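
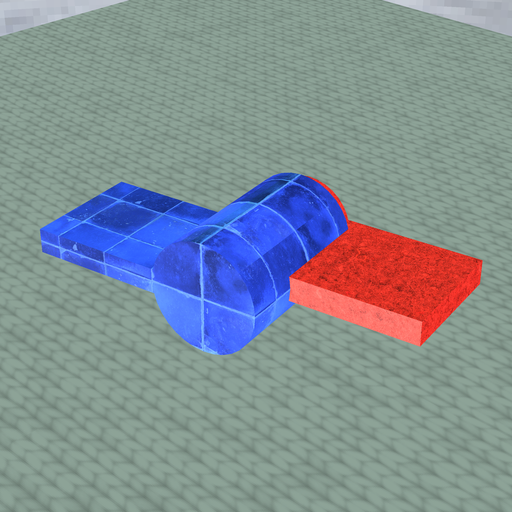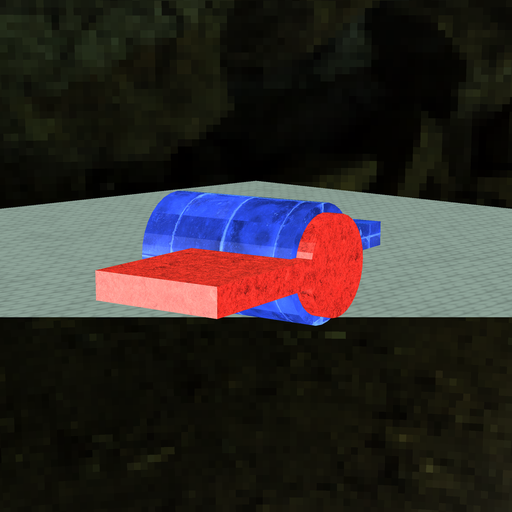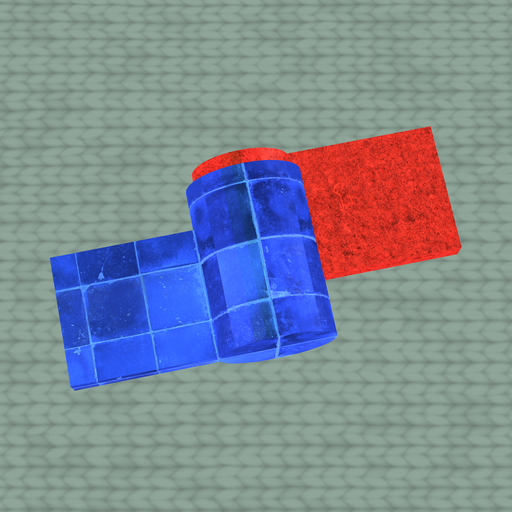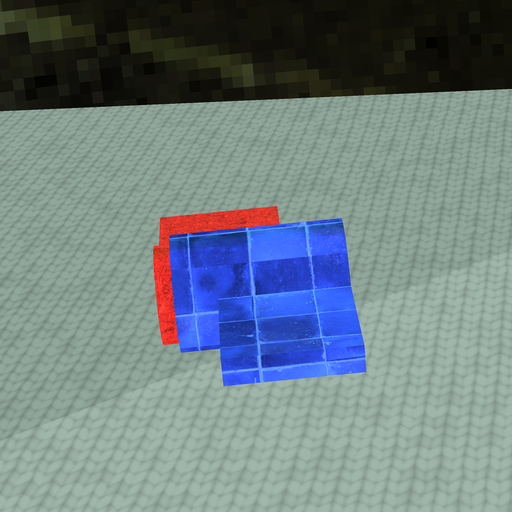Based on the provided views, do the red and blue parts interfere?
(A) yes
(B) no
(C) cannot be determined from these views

(A) yes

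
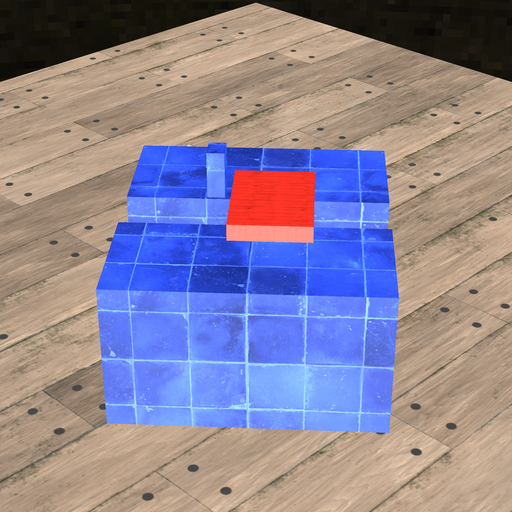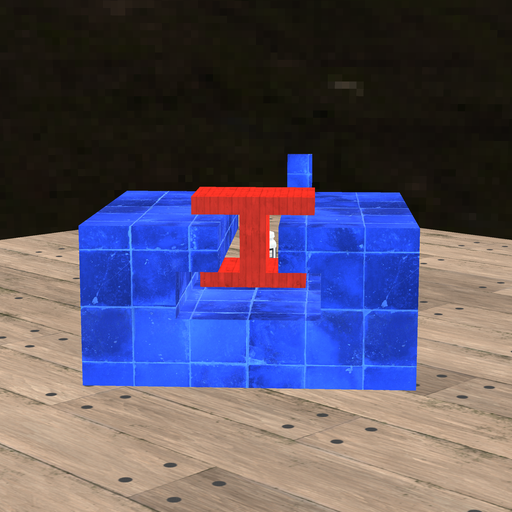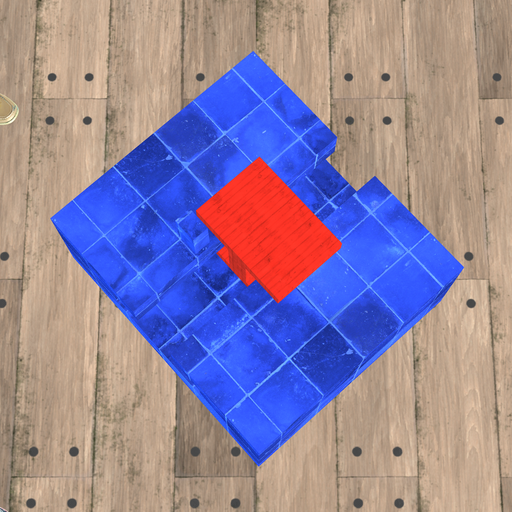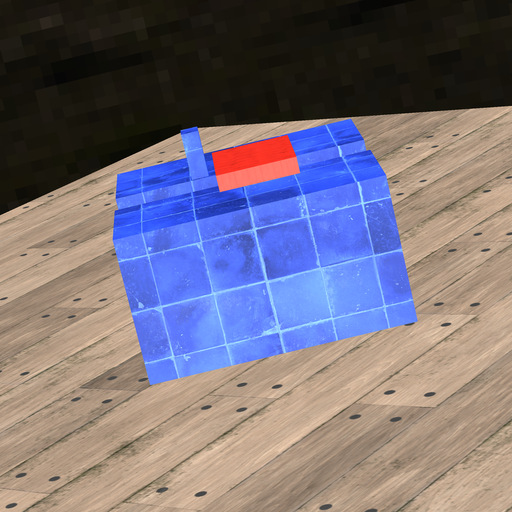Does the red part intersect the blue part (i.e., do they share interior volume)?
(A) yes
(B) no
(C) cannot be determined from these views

(B) no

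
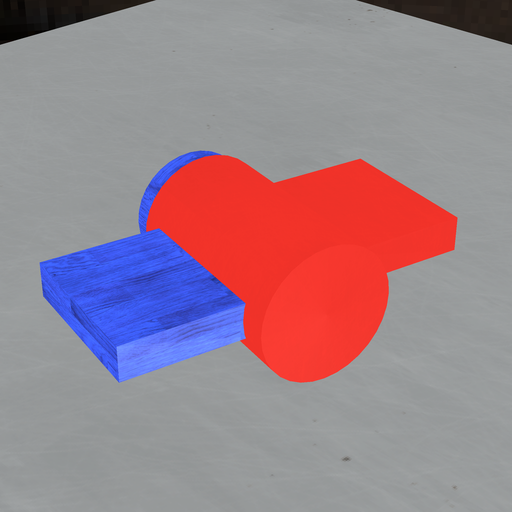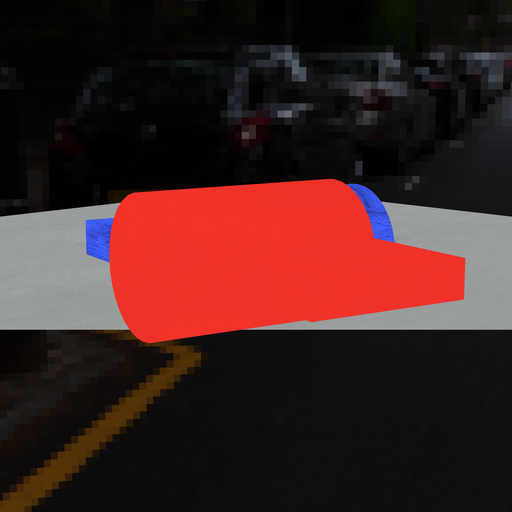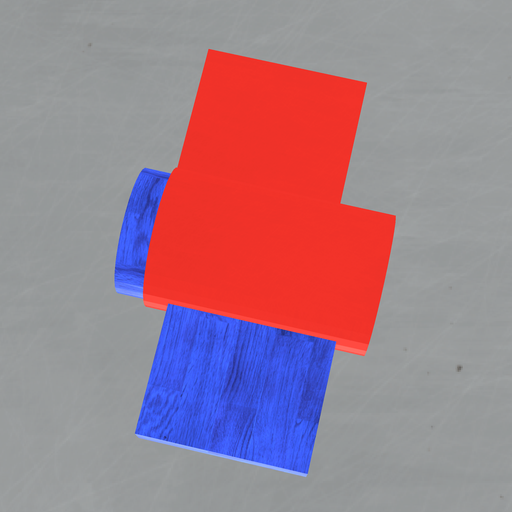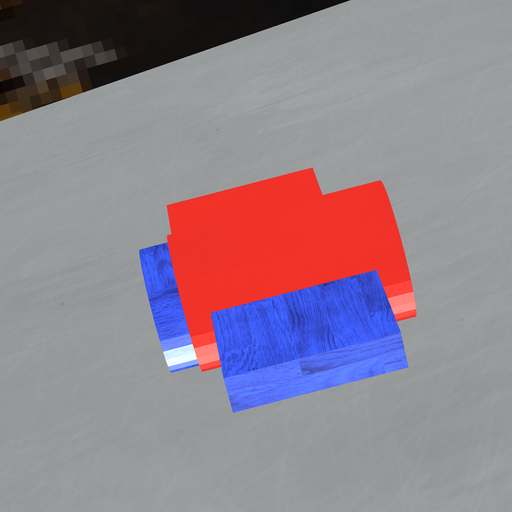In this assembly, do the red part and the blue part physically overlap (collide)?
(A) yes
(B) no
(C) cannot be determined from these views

(A) yes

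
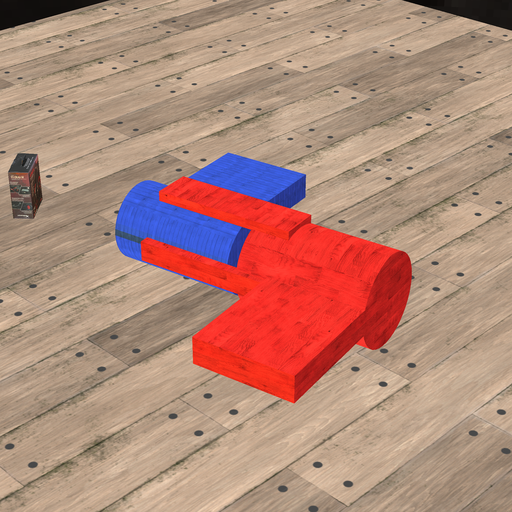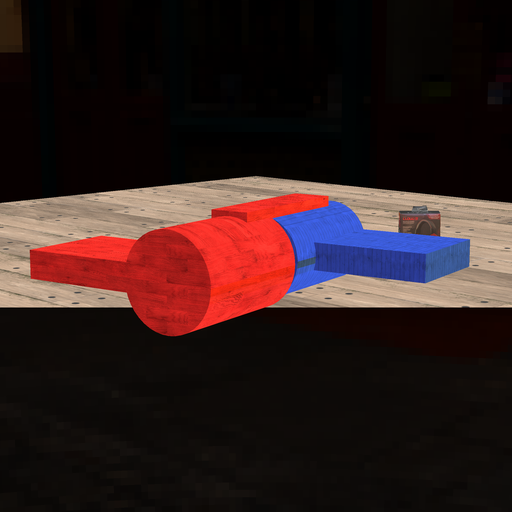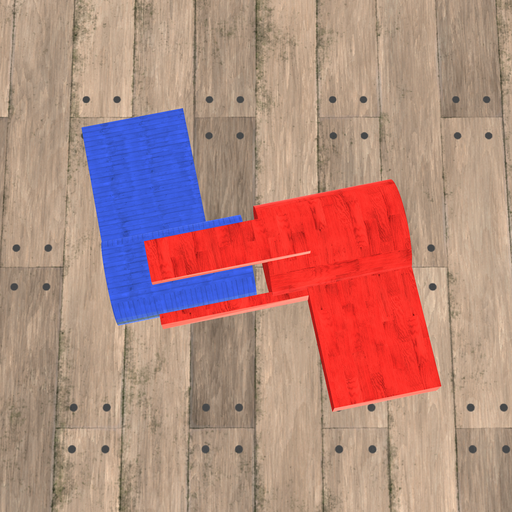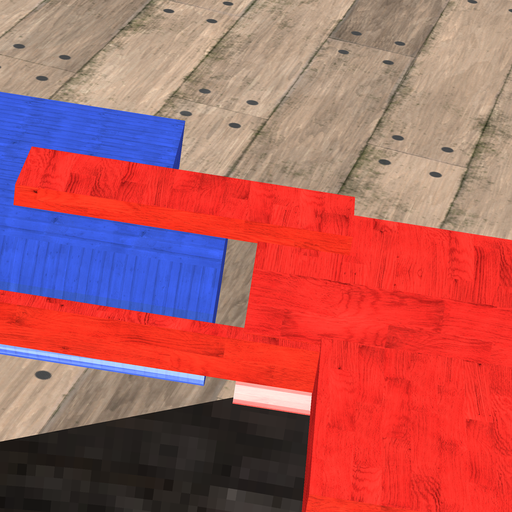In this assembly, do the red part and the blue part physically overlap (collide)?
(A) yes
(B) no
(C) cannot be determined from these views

(B) no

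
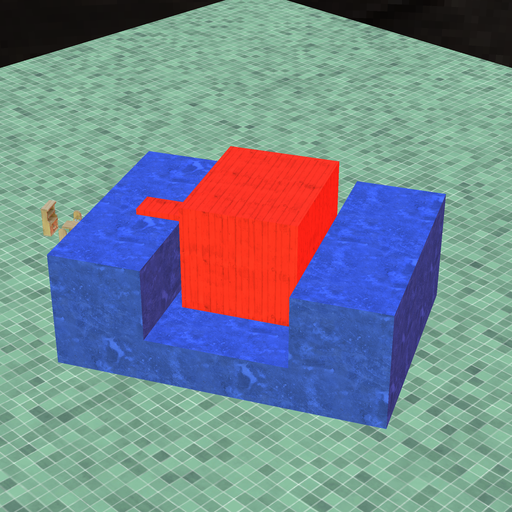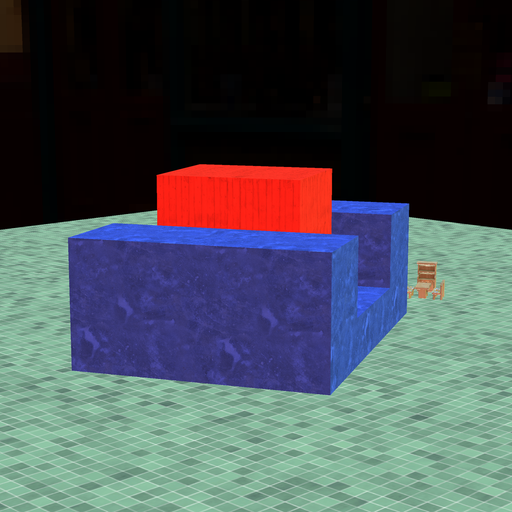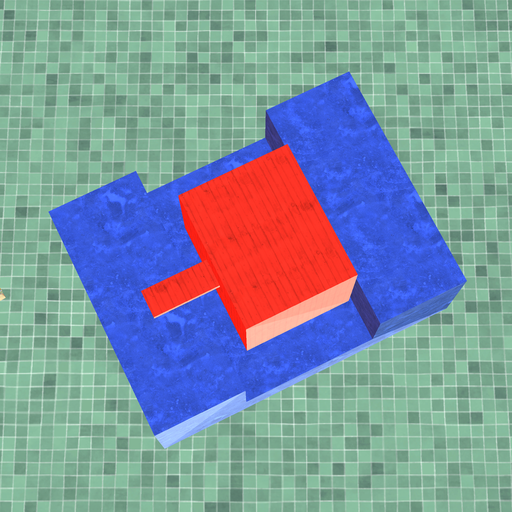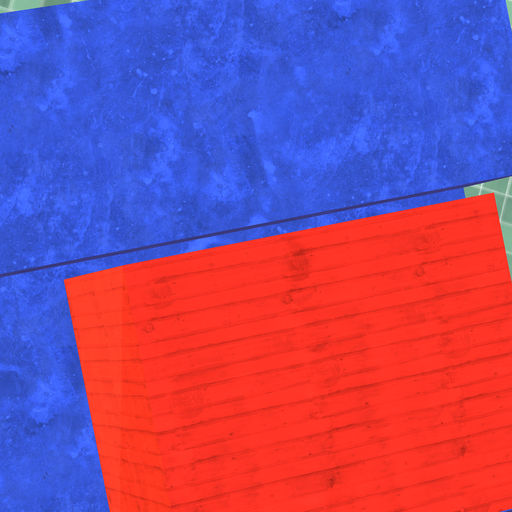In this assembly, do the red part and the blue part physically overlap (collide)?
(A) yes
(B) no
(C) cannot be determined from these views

(B) no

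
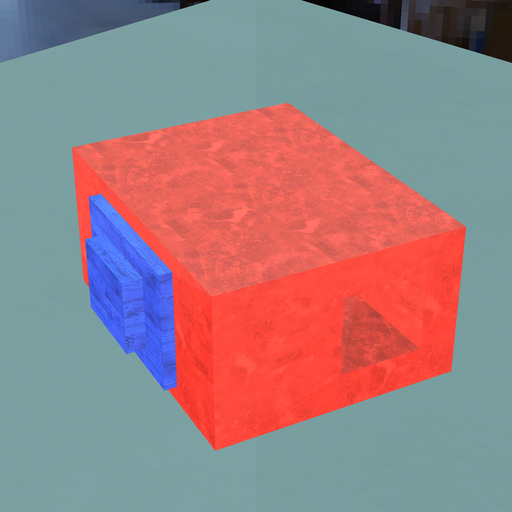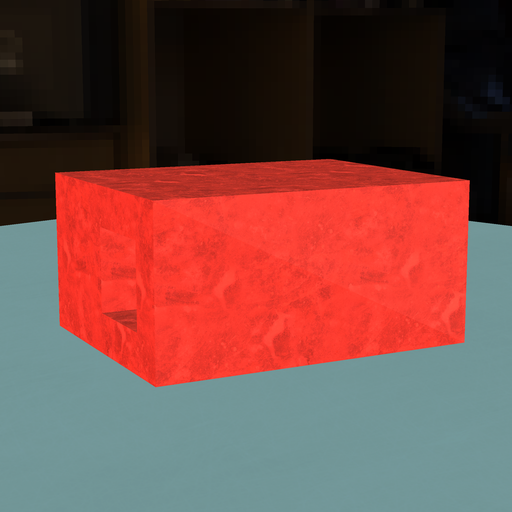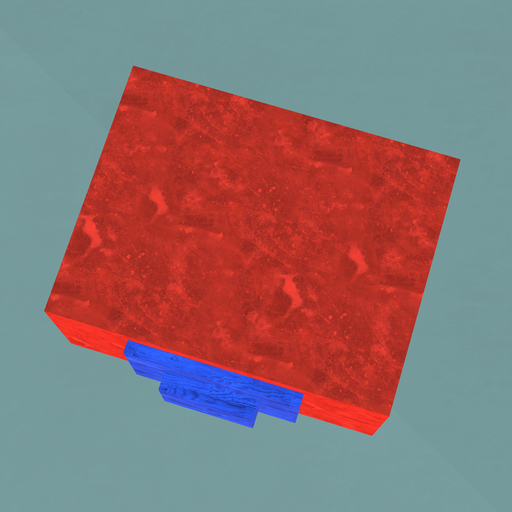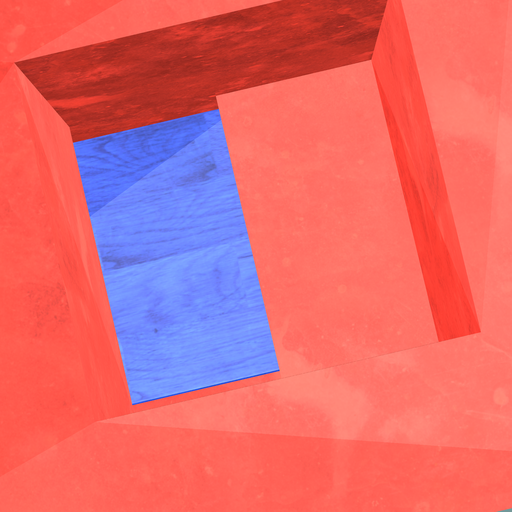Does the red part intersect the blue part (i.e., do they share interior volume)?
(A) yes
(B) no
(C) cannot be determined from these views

(A) yes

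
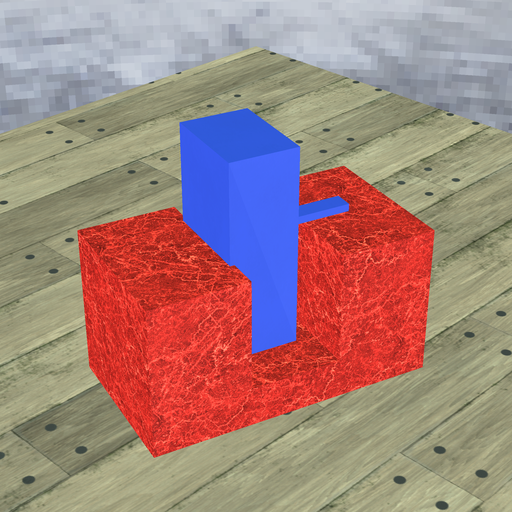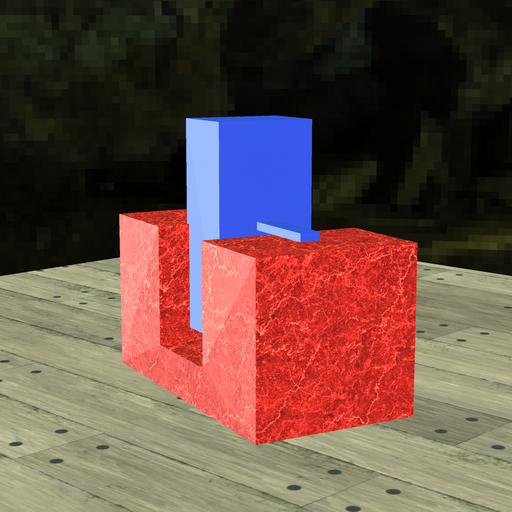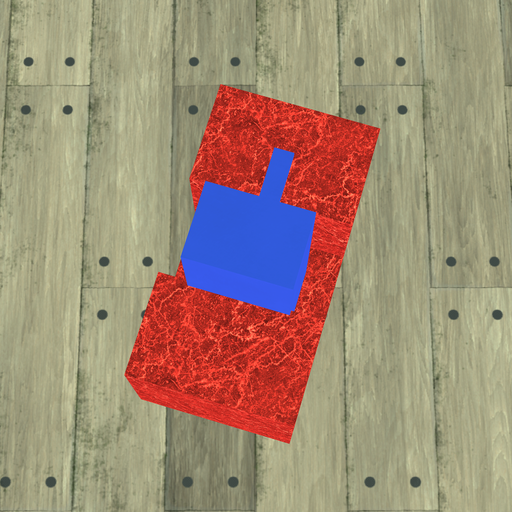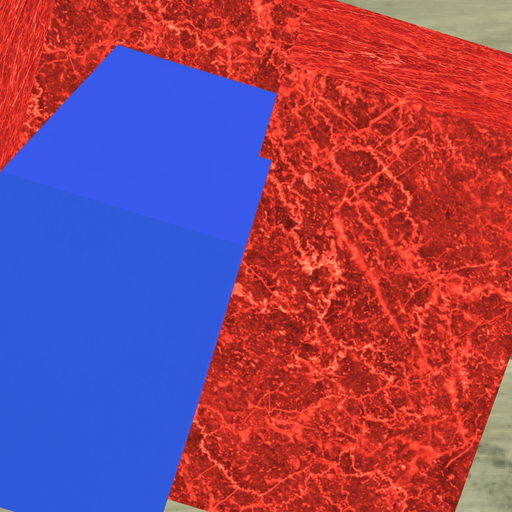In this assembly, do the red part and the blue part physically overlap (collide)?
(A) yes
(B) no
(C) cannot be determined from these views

(A) yes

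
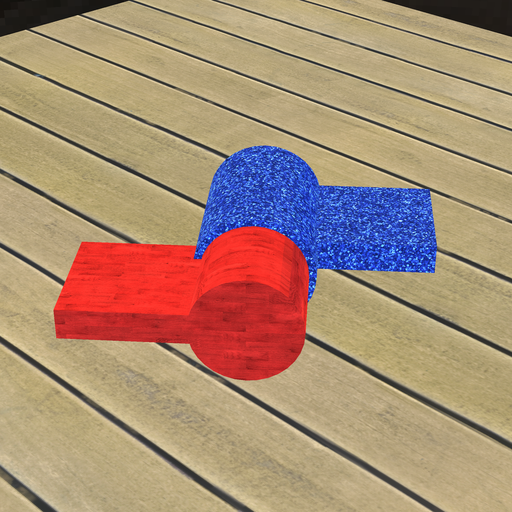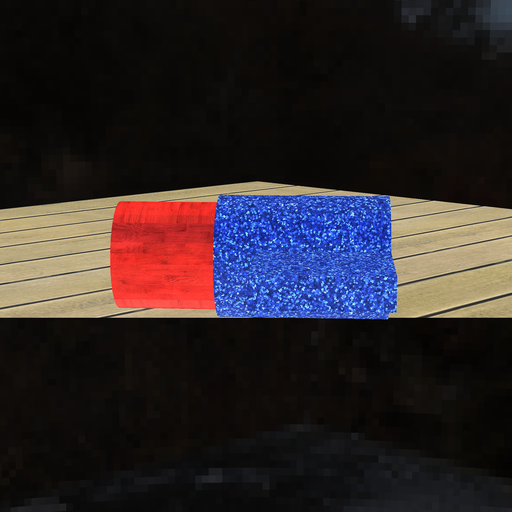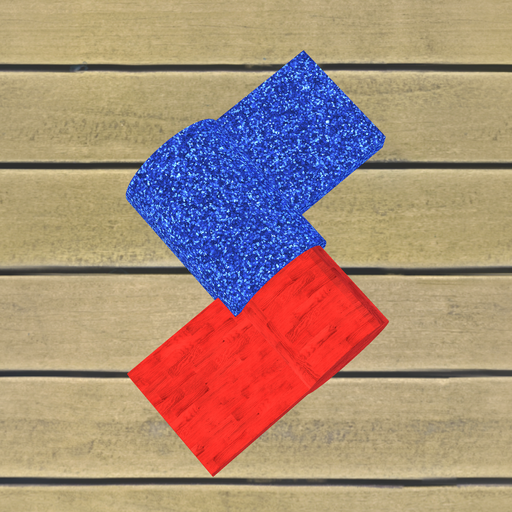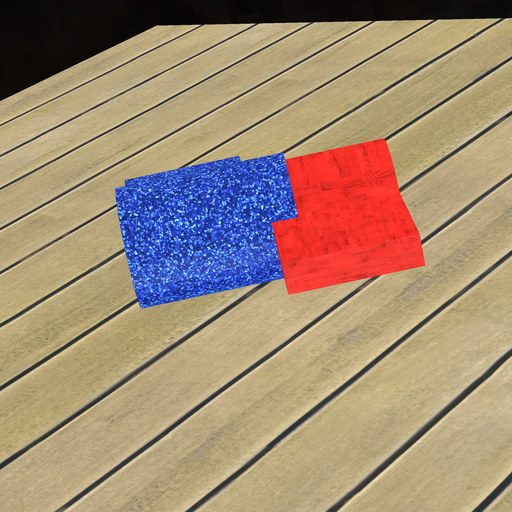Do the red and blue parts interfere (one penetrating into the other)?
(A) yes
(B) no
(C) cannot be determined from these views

(A) yes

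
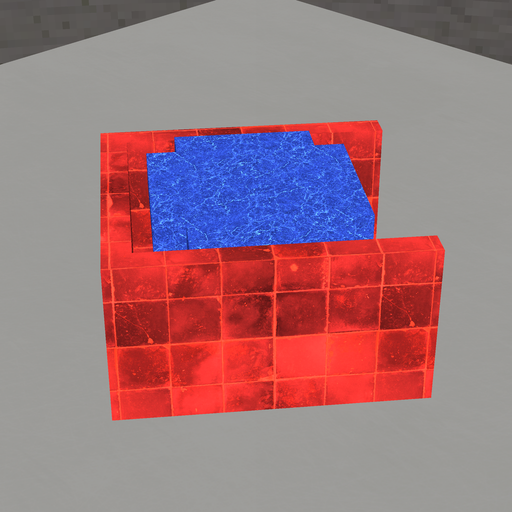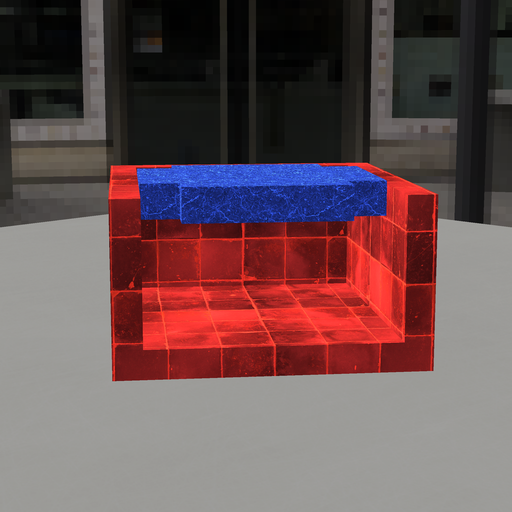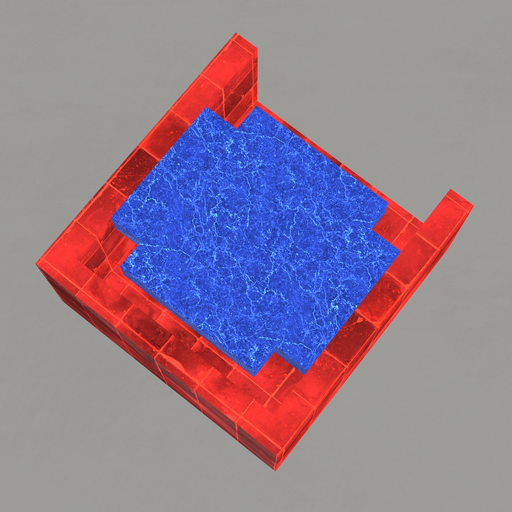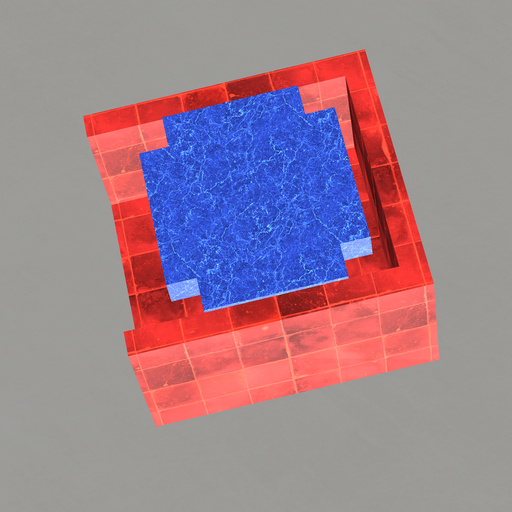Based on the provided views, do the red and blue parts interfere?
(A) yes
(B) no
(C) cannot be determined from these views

(B) no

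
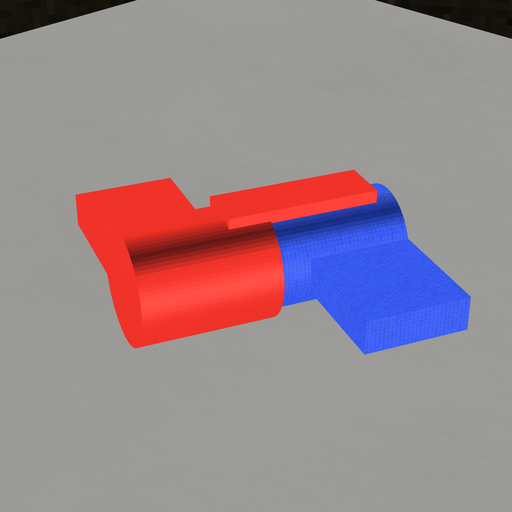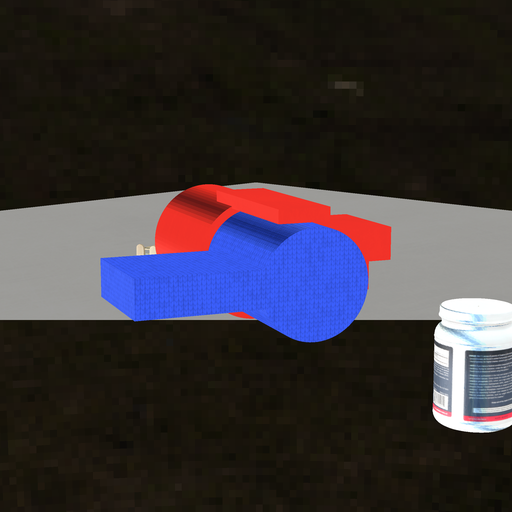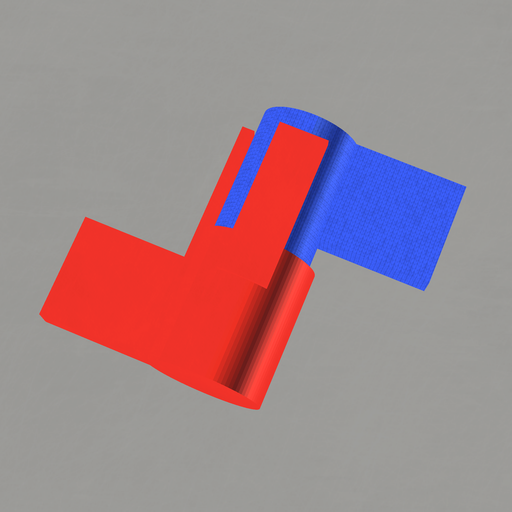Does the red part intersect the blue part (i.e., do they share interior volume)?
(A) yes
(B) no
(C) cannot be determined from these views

(C) cannot be determined from these views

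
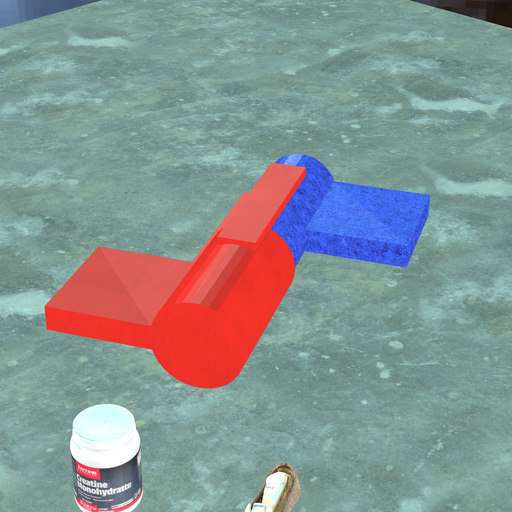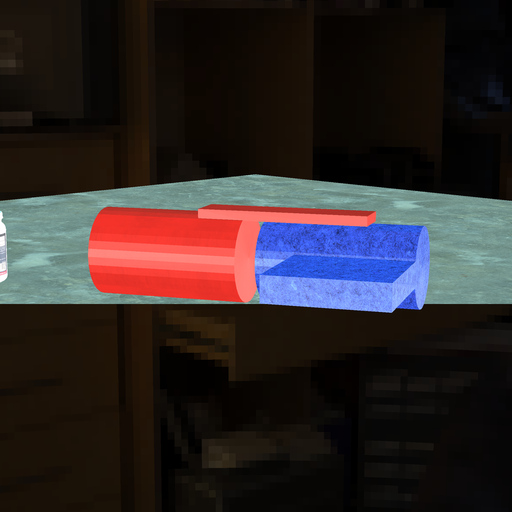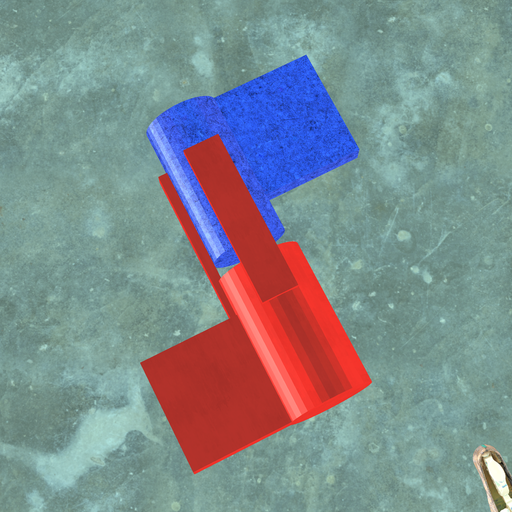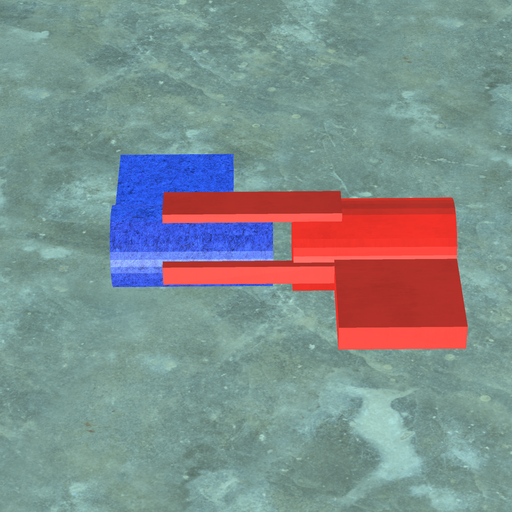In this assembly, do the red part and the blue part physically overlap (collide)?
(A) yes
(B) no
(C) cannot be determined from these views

(B) no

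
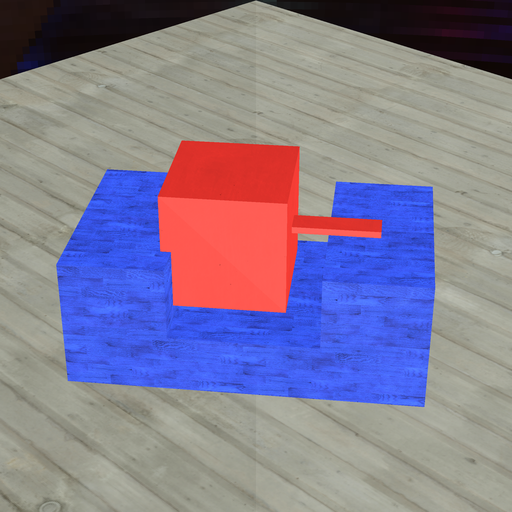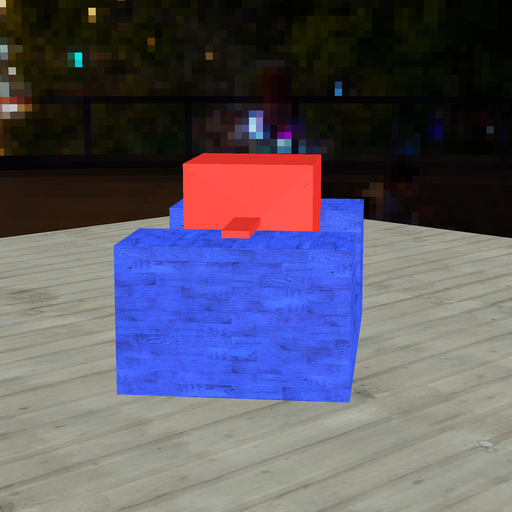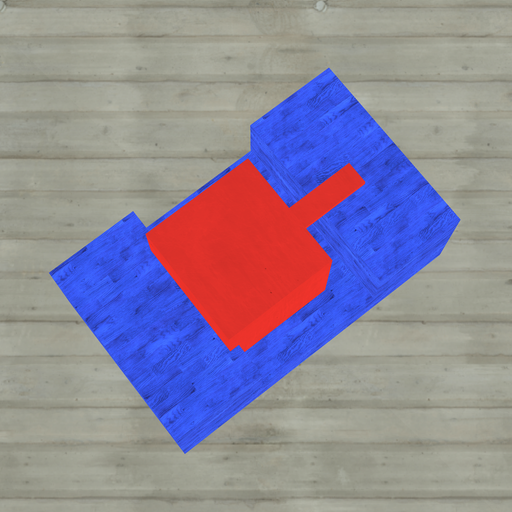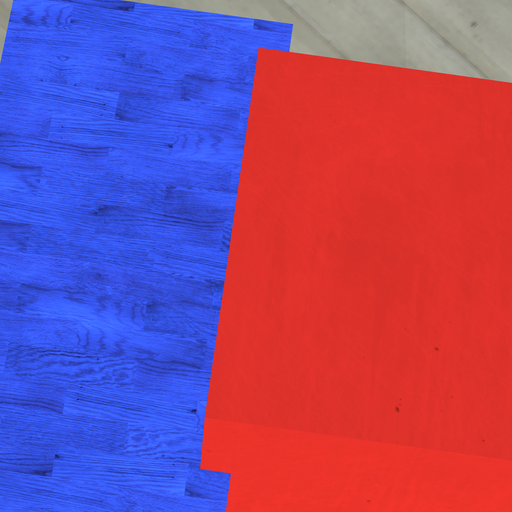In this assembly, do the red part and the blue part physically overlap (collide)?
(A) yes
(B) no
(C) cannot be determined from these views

(A) yes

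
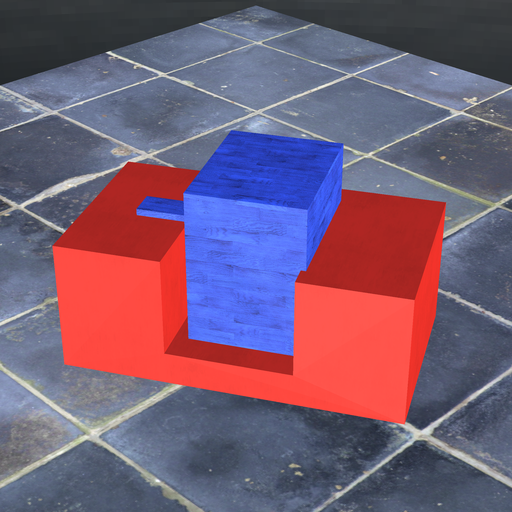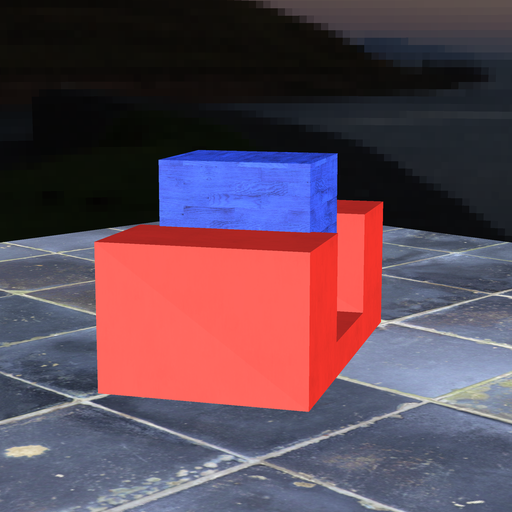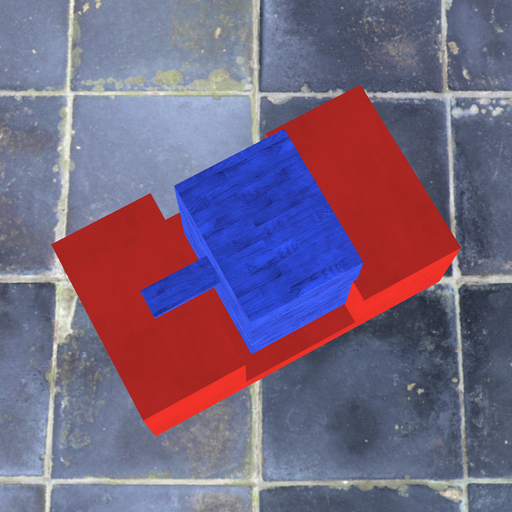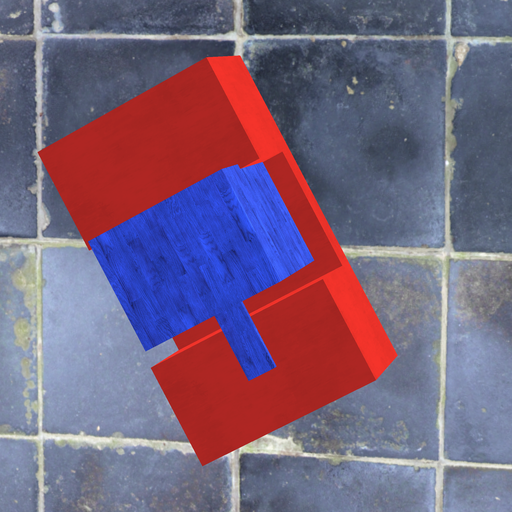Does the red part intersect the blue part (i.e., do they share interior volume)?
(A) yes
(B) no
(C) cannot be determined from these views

(A) yes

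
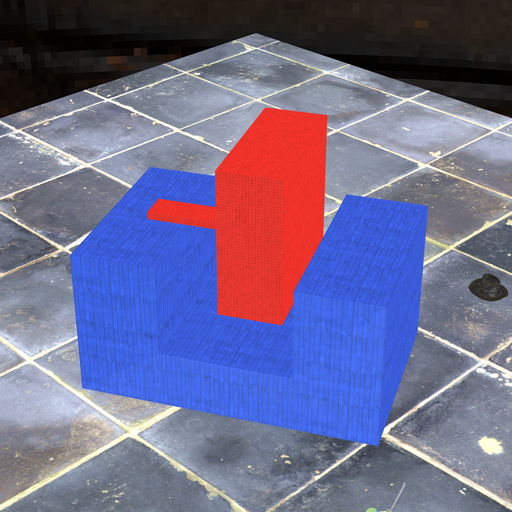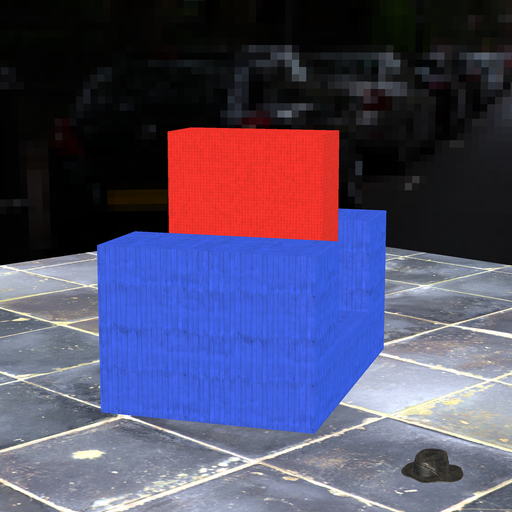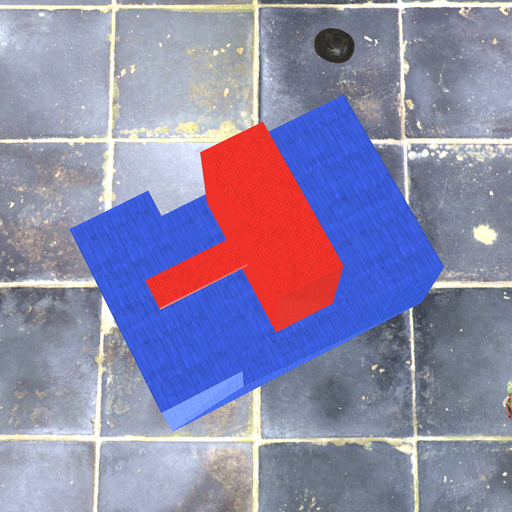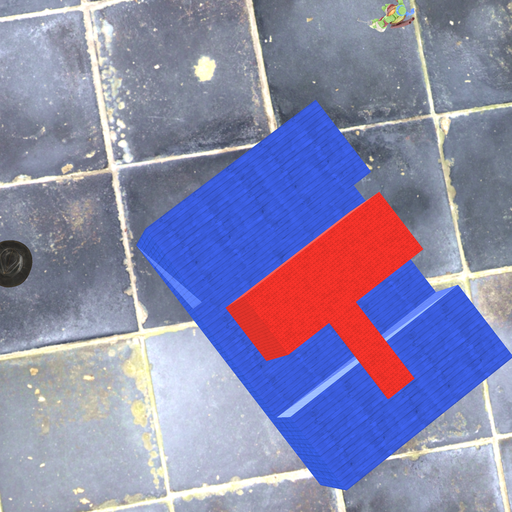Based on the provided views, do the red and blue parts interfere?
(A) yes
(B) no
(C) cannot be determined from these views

(B) no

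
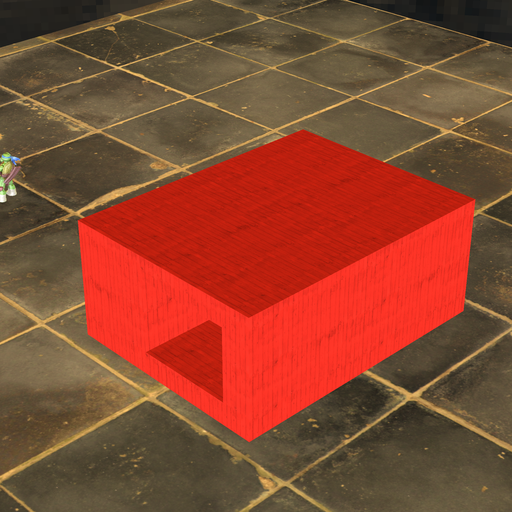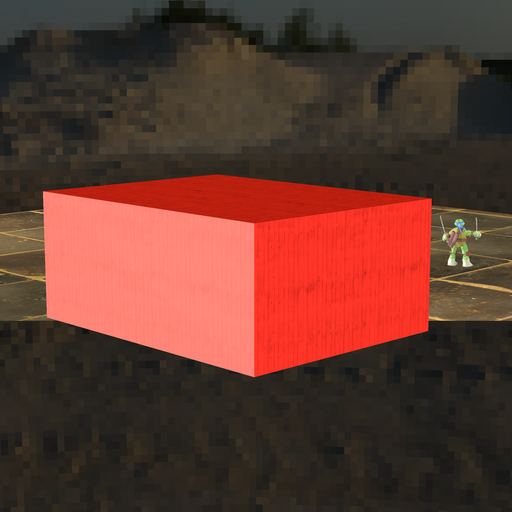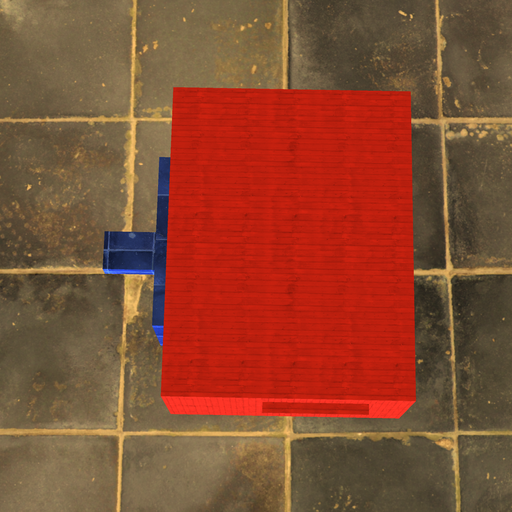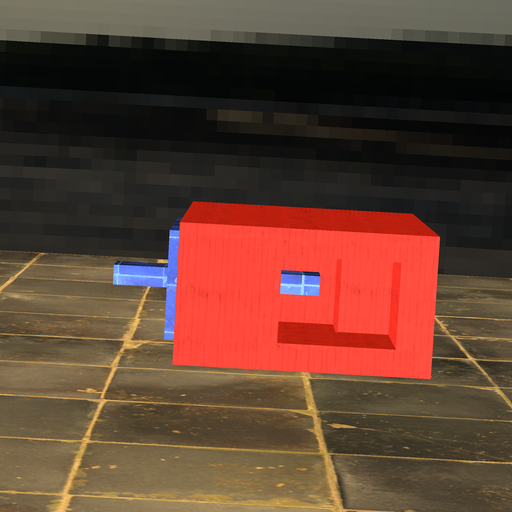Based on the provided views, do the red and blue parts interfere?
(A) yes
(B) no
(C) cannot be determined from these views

(B) no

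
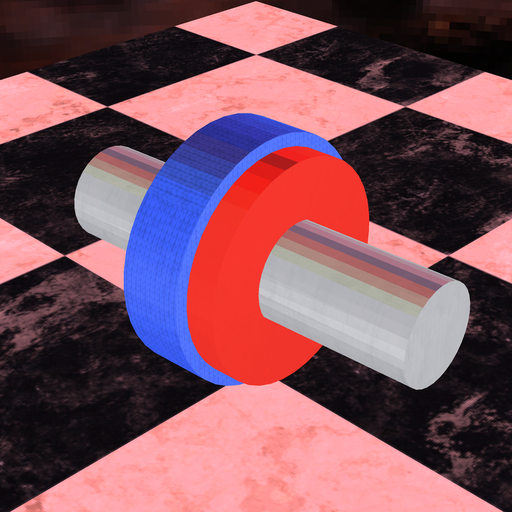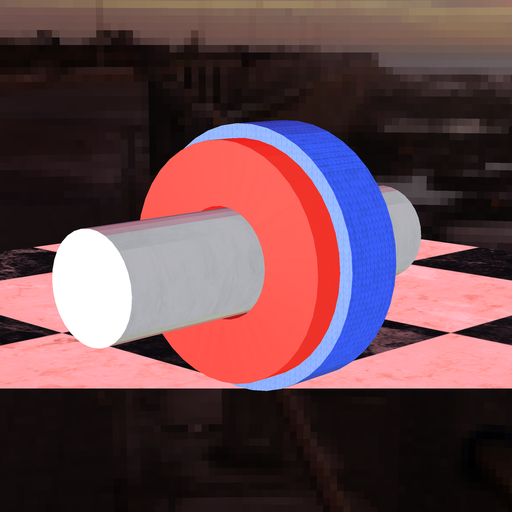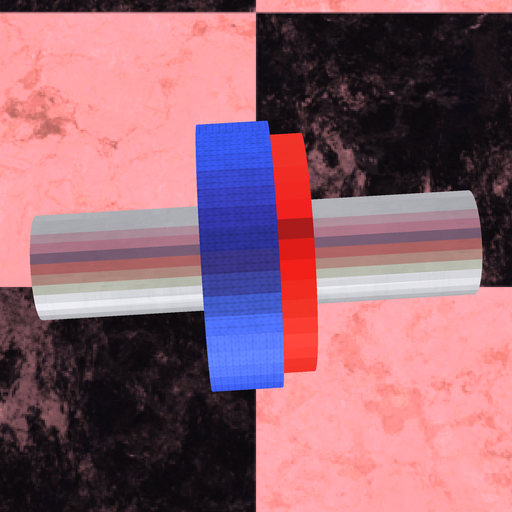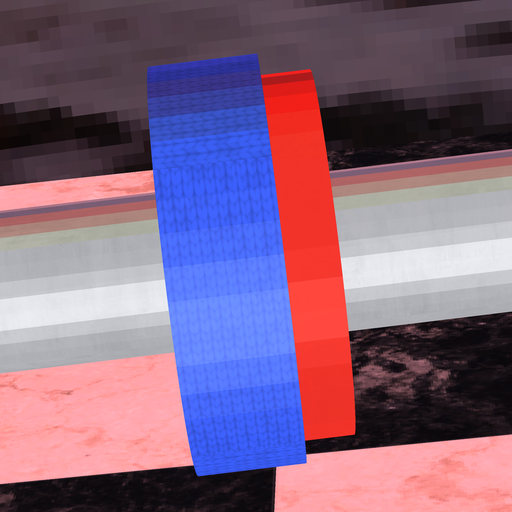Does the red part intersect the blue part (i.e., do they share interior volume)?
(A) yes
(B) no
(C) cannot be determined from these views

(A) yes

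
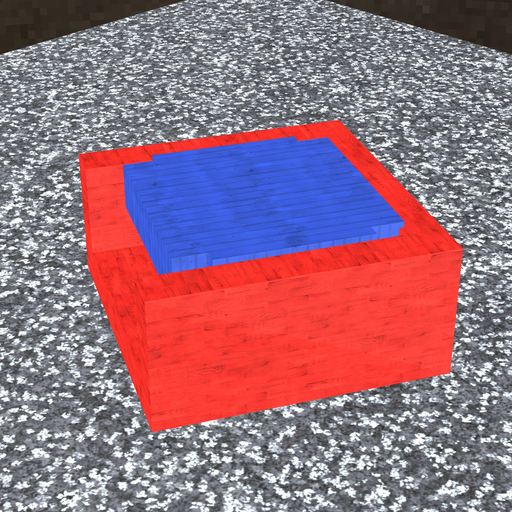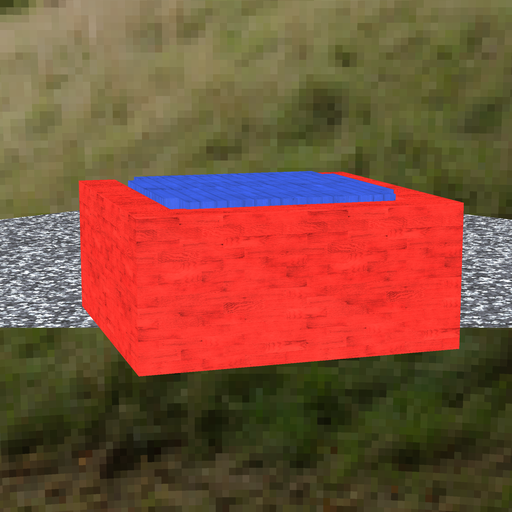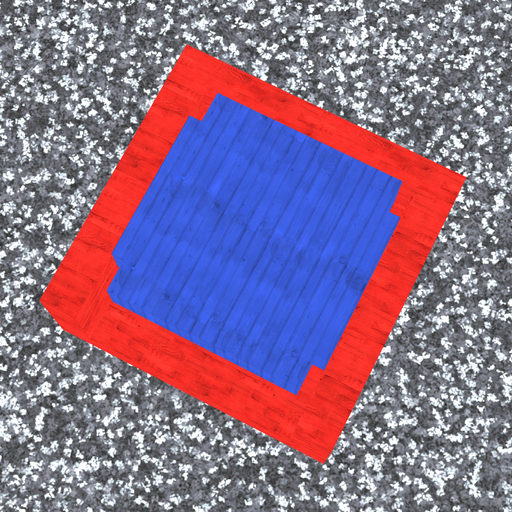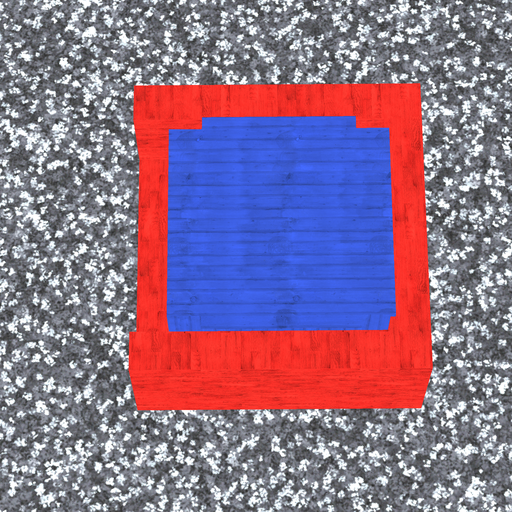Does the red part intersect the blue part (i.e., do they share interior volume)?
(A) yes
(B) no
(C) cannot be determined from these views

(A) yes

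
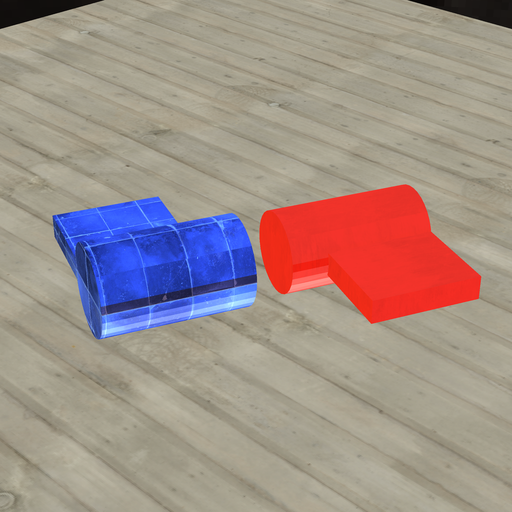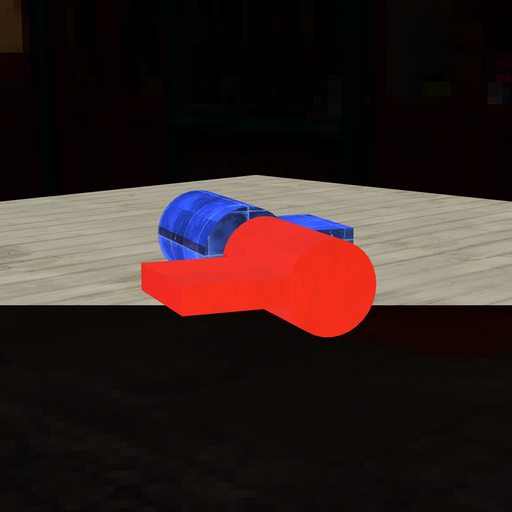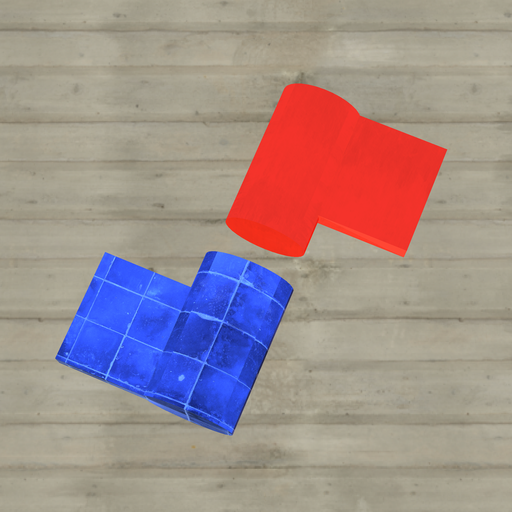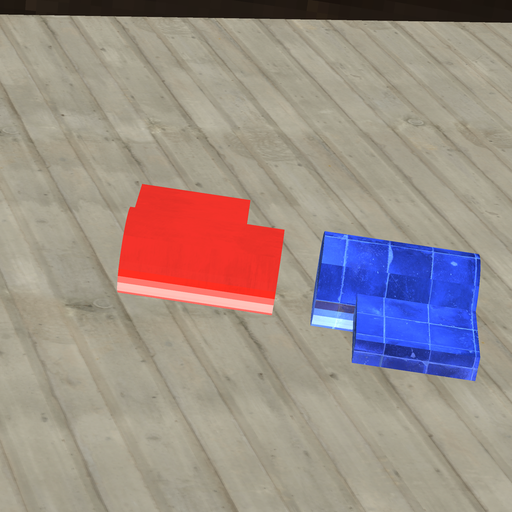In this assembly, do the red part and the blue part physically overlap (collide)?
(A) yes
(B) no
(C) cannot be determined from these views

(B) no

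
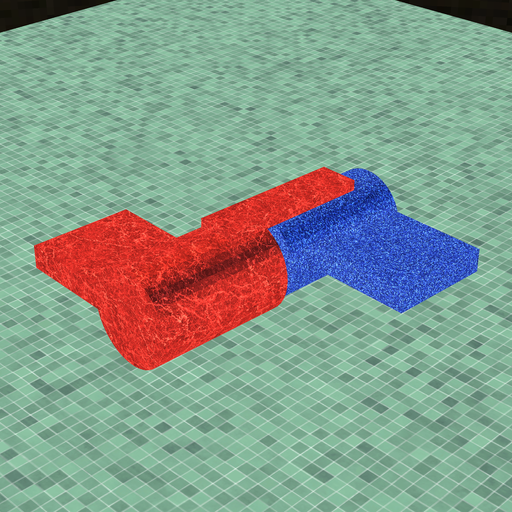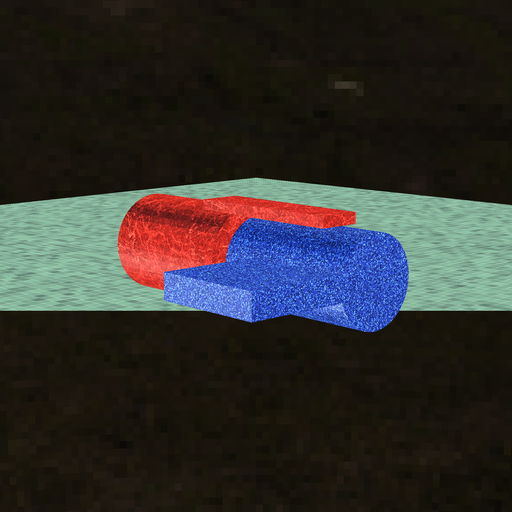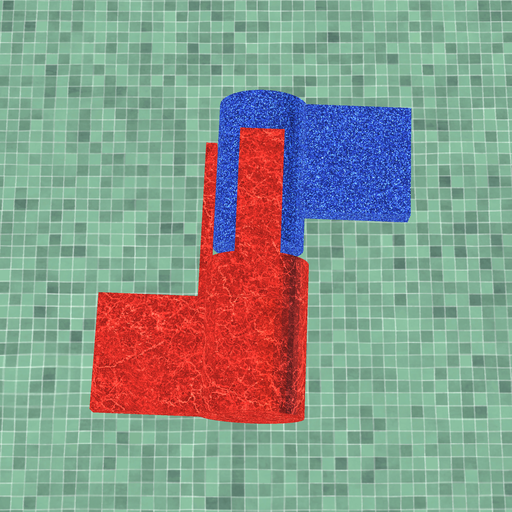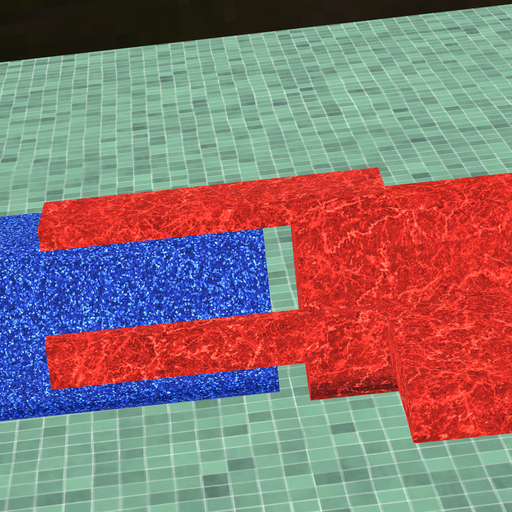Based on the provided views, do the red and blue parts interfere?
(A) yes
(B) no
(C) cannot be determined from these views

(B) no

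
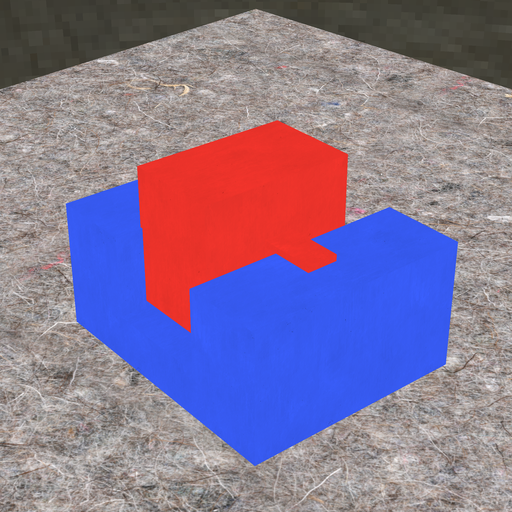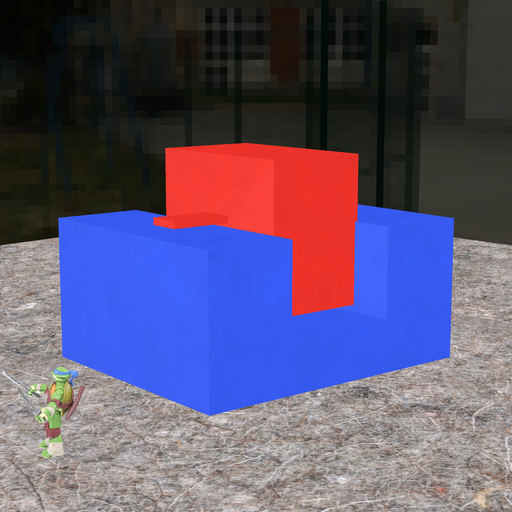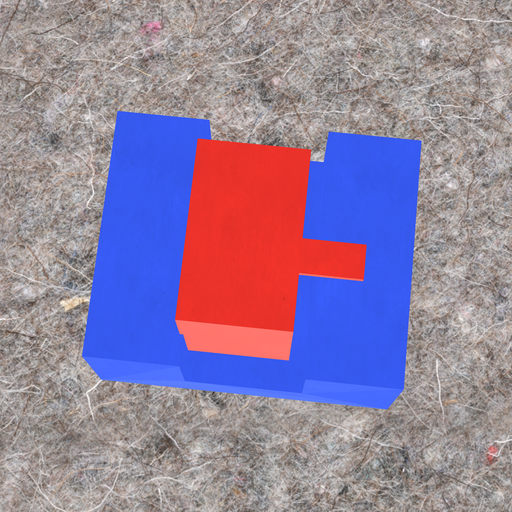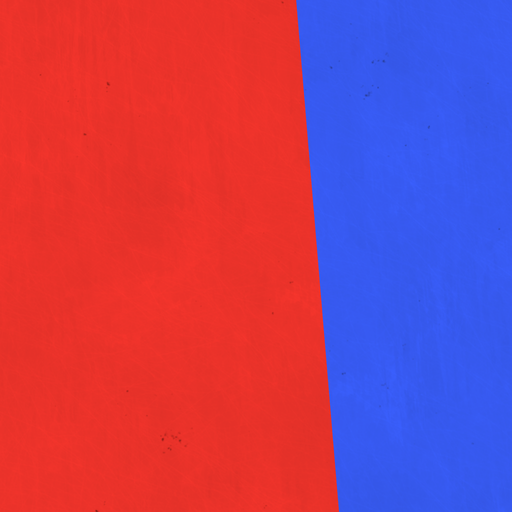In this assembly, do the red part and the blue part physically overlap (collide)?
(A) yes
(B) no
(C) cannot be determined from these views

(A) yes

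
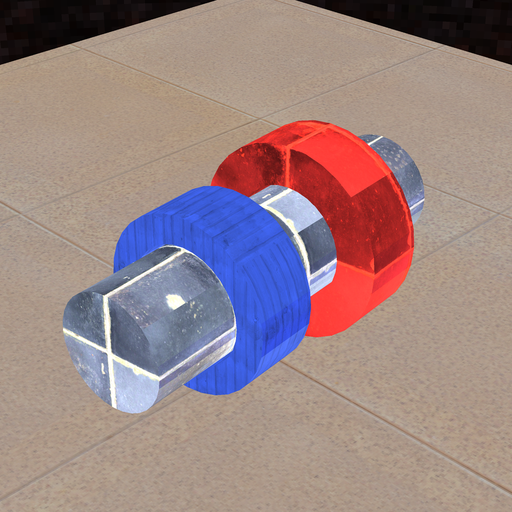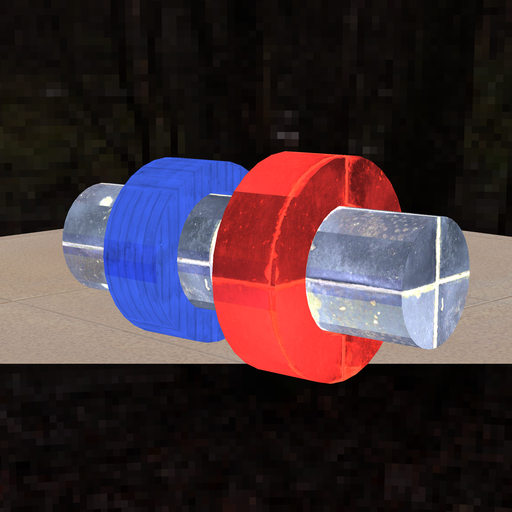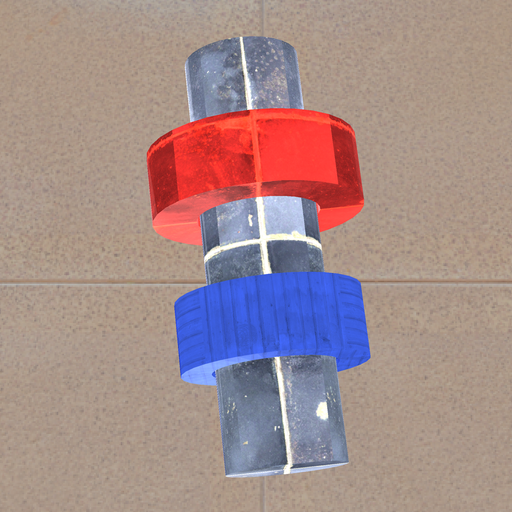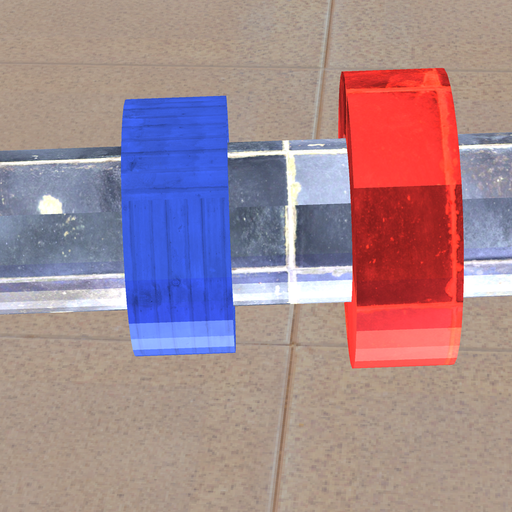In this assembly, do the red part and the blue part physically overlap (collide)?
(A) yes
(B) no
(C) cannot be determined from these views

(B) no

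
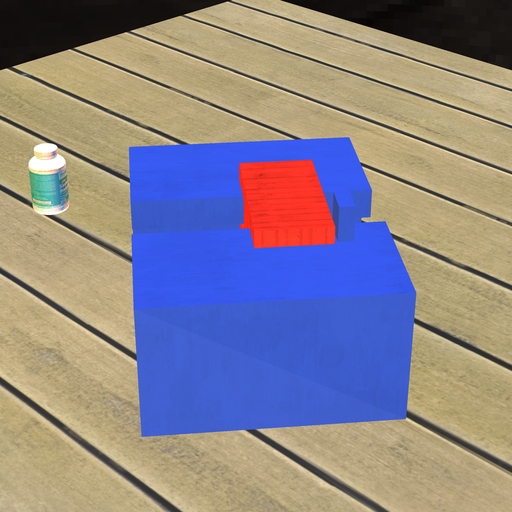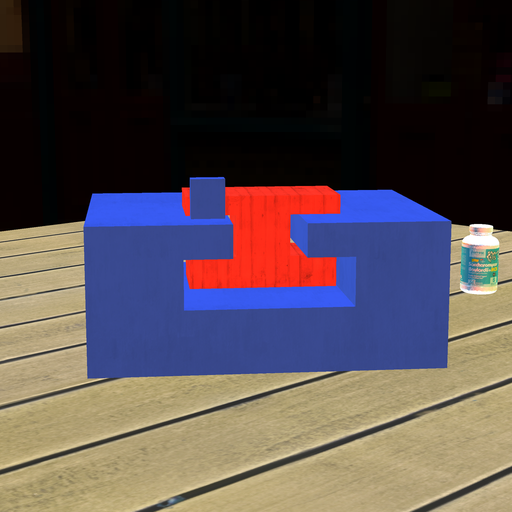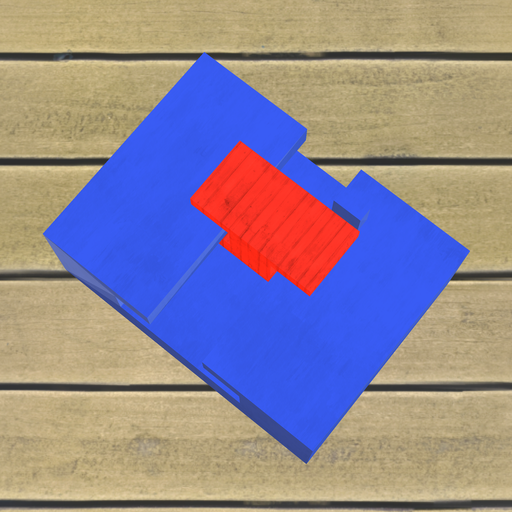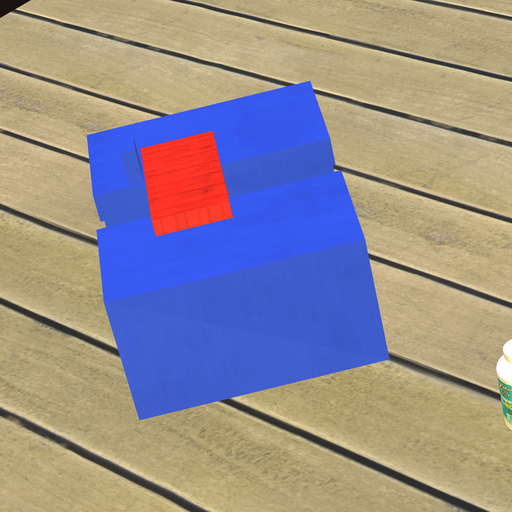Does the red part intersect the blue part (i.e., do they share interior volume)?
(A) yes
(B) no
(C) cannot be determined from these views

(B) no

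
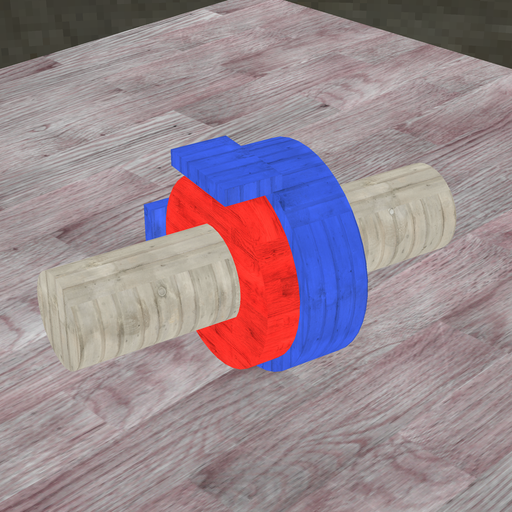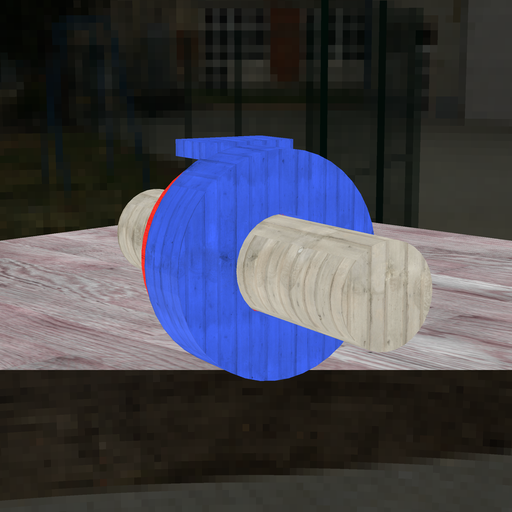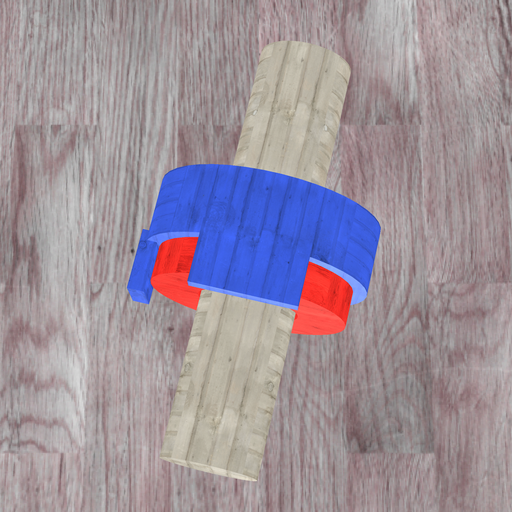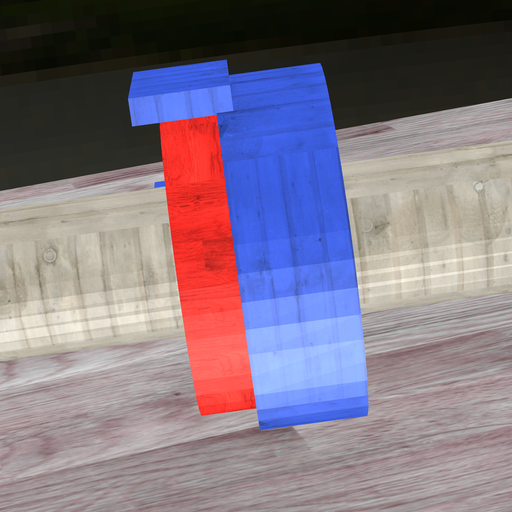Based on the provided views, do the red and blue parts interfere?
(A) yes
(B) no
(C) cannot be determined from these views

(A) yes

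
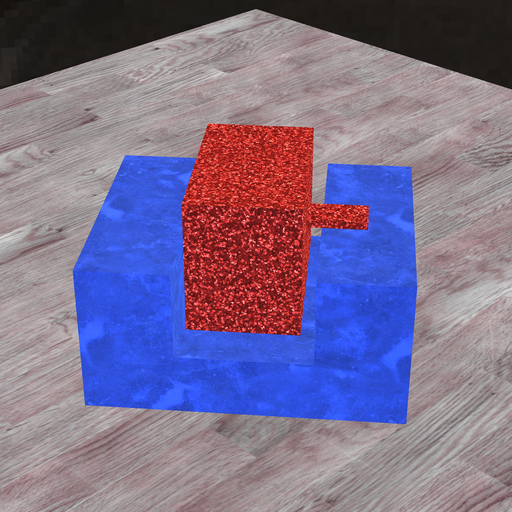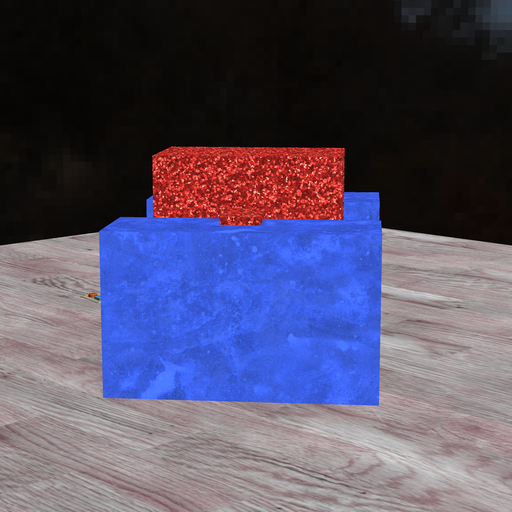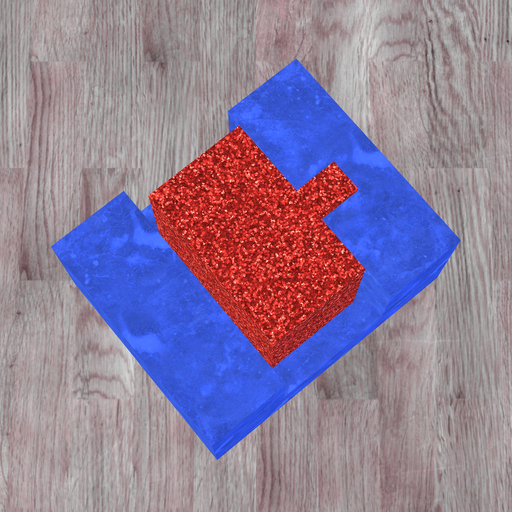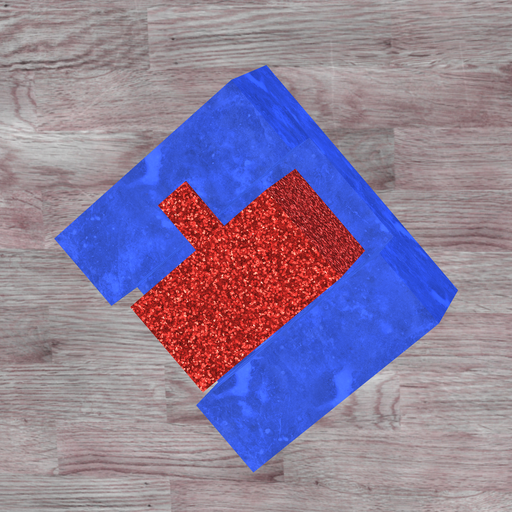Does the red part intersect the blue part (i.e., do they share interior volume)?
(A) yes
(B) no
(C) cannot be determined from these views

(B) no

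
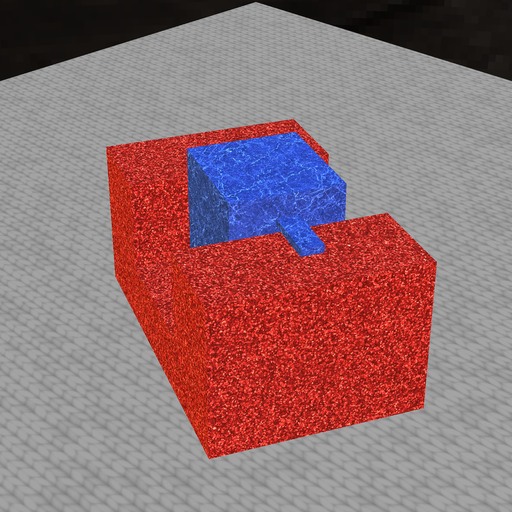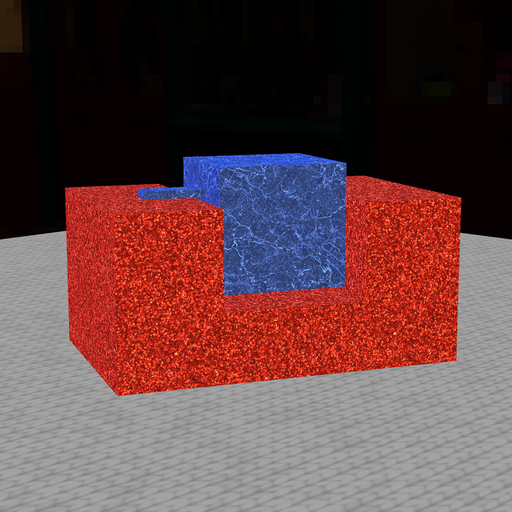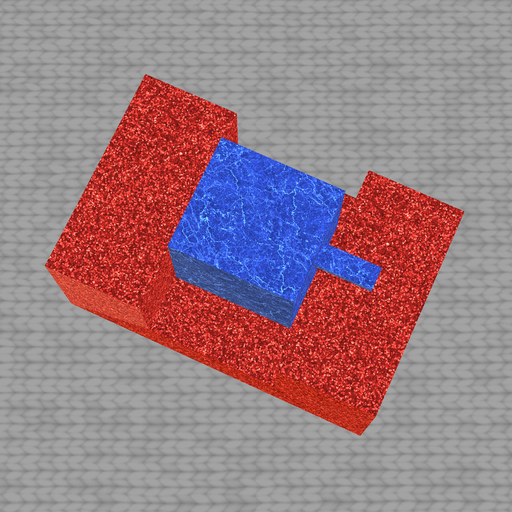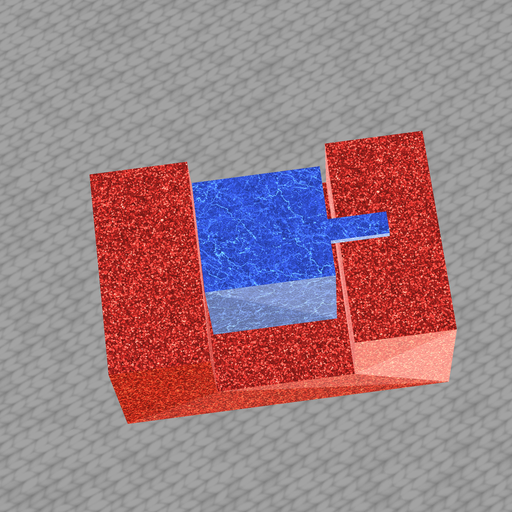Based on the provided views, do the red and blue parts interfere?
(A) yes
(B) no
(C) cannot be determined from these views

(B) no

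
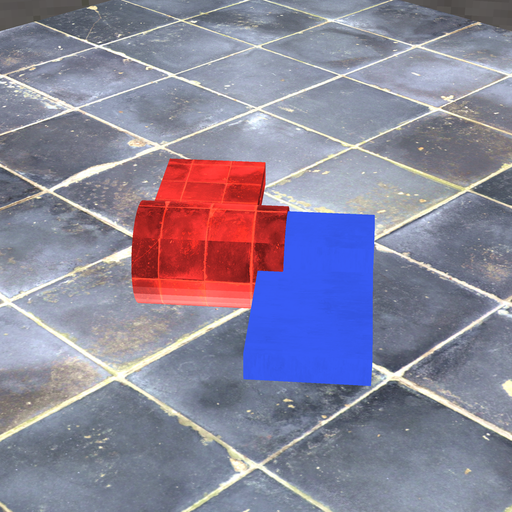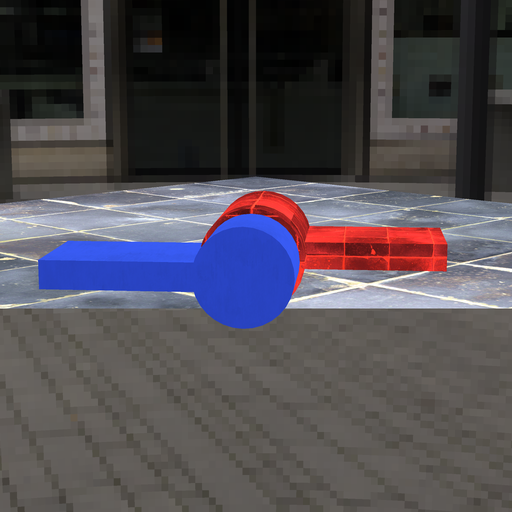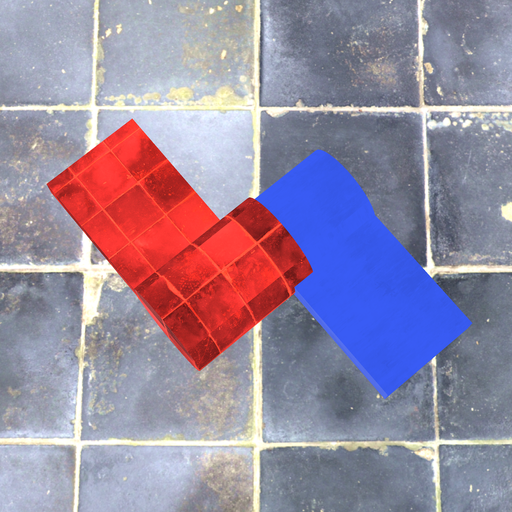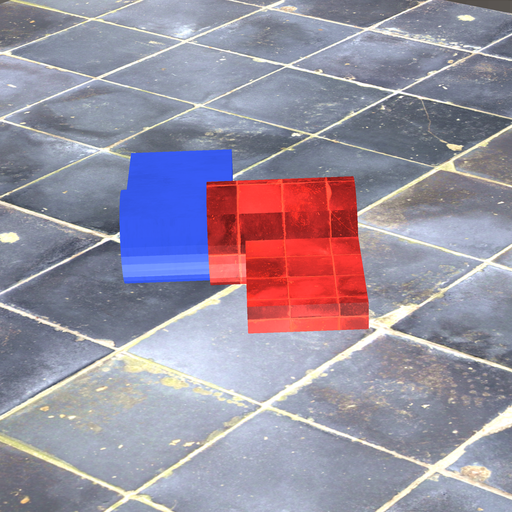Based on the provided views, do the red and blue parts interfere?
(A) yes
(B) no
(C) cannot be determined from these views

(A) yes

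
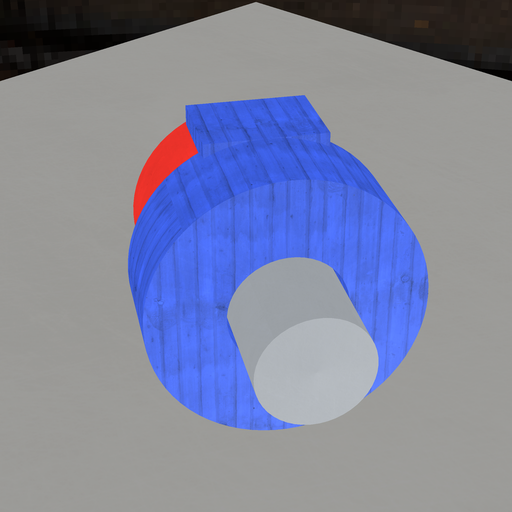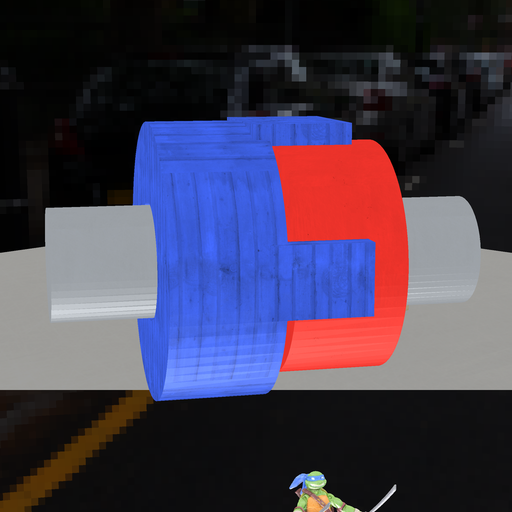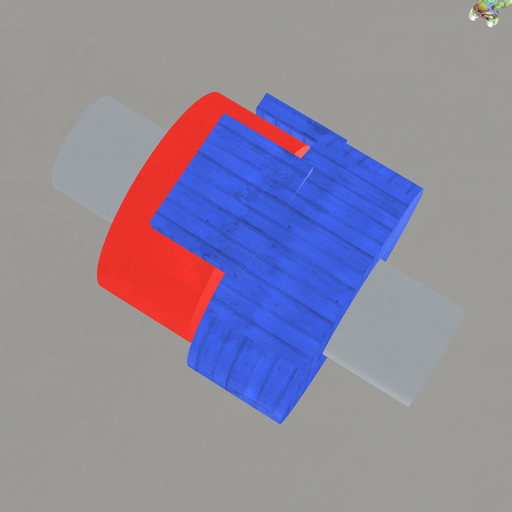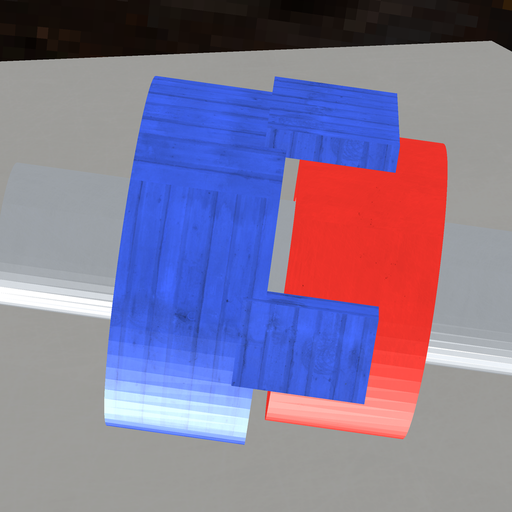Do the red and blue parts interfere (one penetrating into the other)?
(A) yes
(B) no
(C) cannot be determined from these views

(B) no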